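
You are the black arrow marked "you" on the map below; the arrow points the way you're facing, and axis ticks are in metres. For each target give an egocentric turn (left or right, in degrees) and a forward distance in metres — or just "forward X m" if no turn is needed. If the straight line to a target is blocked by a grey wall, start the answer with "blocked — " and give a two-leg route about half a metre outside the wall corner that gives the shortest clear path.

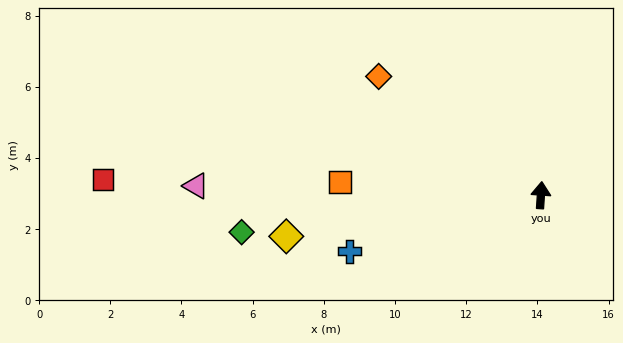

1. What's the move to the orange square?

turn left 90°, forward 5.7 m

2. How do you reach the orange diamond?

turn left 58°, forward 5.6 m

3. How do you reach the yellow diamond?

turn left 103°, forward 7.2 m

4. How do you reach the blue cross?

turn left 110°, forward 5.6 m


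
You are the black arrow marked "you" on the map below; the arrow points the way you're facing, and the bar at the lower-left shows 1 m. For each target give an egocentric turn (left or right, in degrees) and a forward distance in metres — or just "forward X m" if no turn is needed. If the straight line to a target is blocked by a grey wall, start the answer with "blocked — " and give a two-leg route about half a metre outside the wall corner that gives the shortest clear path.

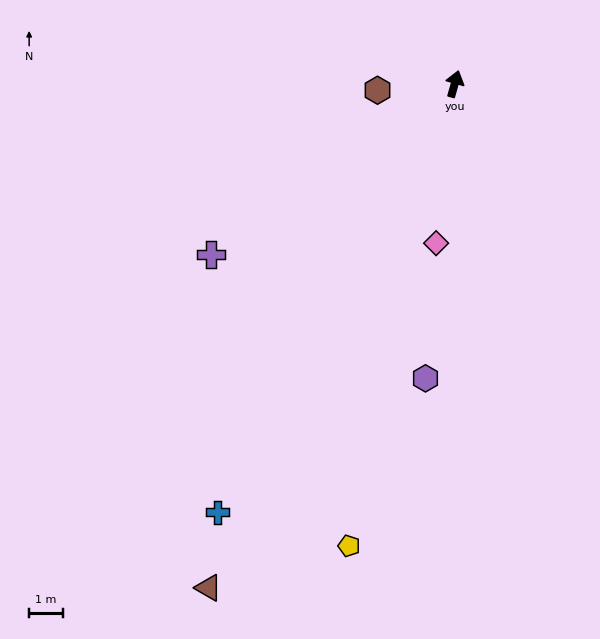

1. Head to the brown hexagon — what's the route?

turn left 111°, forward 2.3 m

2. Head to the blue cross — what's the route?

turn left 167°, forward 14.5 m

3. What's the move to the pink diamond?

turn right 171°, forward 4.8 m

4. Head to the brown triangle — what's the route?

turn left 170°, forward 16.6 m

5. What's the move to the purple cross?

turn left 141°, forward 8.8 m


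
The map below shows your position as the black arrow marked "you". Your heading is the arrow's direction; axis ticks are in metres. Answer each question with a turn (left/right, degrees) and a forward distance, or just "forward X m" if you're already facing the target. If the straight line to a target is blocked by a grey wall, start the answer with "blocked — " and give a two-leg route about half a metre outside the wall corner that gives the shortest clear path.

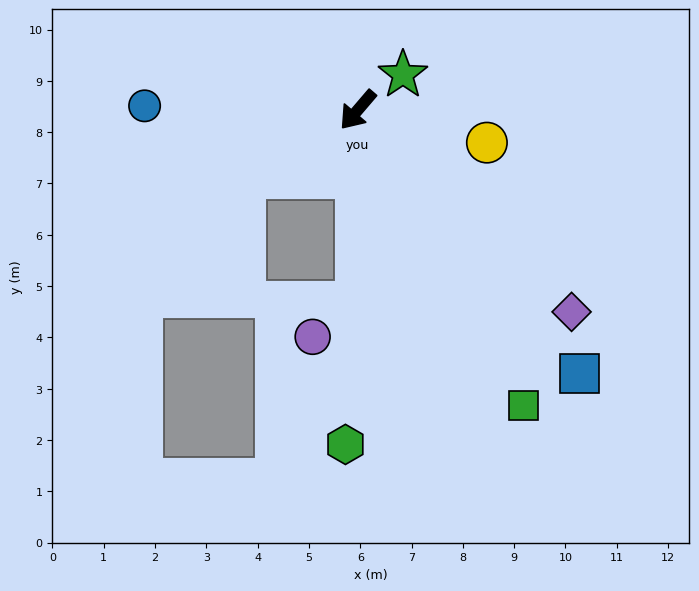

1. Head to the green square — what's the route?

turn left 70°, forward 6.6 m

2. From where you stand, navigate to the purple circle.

blocked — turn left 40°, forward 3.8 m, then turn right 52°, forward 1.1 m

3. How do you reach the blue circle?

turn right 51°, forward 4.2 m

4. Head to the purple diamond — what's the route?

turn left 87°, forward 5.7 m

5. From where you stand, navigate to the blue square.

turn left 81°, forward 6.7 m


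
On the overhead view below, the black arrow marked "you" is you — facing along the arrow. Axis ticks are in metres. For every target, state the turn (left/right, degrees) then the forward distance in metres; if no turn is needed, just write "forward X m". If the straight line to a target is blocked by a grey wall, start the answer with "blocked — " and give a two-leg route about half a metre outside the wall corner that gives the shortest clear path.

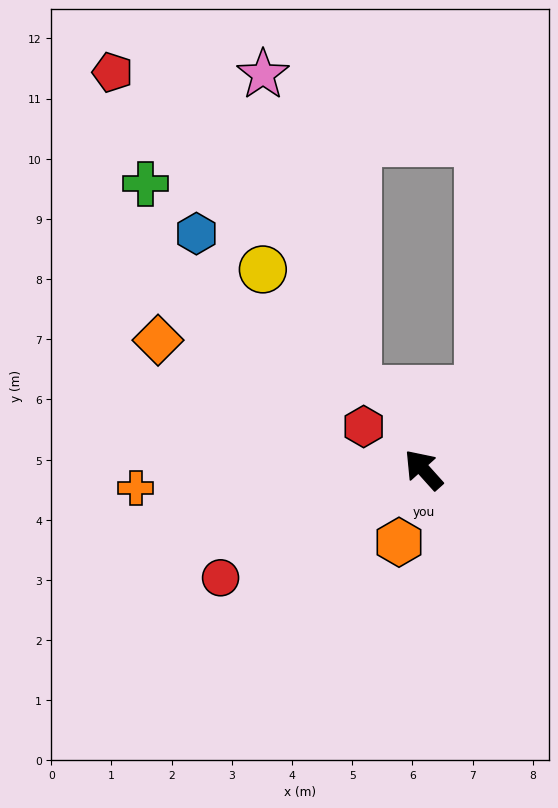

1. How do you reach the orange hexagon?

turn left 120°, forward 1.3 m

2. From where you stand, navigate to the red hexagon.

turn left 12°, forward 1.2 m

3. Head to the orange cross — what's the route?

turn left 52°, forward 4.8 m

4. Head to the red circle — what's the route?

turn left 76°, forward 3.8 m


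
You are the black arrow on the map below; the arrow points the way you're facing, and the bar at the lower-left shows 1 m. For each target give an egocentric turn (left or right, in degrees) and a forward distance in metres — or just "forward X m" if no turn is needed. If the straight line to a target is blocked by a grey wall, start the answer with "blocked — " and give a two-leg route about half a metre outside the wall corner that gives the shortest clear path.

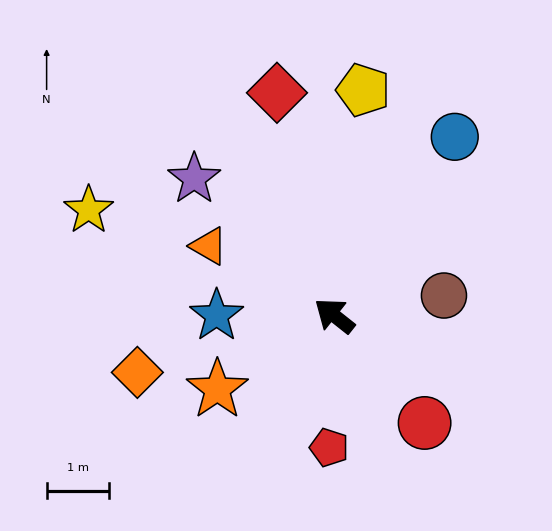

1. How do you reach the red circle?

turn left 168°, forward 2.2 m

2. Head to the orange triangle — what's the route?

turn left 9°, forward 2.3 m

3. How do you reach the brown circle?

turn right 131°, forward 1.8 m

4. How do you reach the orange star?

turn left 71°, forward 2.2 m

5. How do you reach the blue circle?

turn right 86°, forward 3.5 m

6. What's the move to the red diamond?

turn right 37°, forward 3.7 m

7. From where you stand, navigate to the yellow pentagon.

turn right 59°, forward 3.6 m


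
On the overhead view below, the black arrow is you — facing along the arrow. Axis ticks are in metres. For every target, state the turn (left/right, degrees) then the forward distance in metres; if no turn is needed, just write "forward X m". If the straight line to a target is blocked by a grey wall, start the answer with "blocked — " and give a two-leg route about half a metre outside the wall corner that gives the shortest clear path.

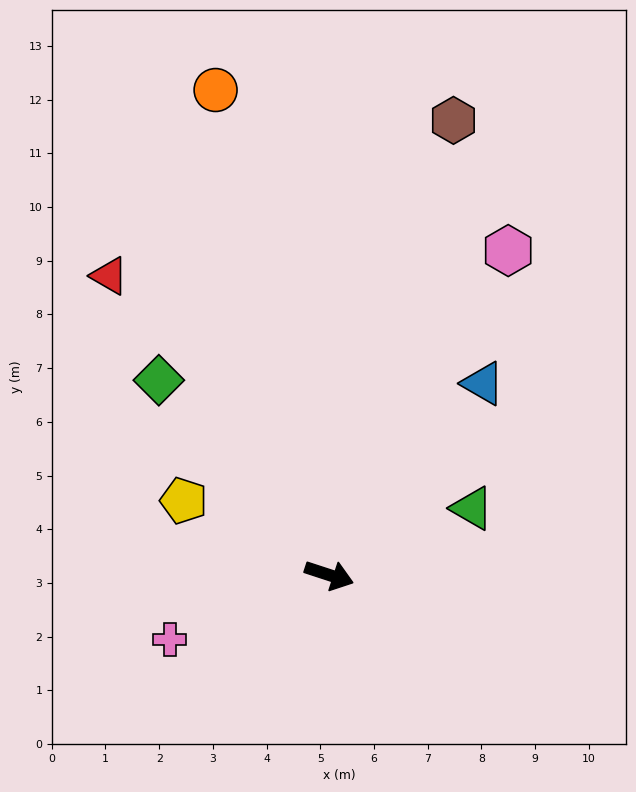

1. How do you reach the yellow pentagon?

turn left 171°, forward 3.0 m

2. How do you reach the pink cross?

turn right 140°, forward 3.2 m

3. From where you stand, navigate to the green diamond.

turn left 149°, forward 4.8 m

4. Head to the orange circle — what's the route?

turn left 121°, forward 9.3 m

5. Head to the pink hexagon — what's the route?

turn left 79°, forward 6.9 m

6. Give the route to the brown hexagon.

turn left 93°, forward 8.8 m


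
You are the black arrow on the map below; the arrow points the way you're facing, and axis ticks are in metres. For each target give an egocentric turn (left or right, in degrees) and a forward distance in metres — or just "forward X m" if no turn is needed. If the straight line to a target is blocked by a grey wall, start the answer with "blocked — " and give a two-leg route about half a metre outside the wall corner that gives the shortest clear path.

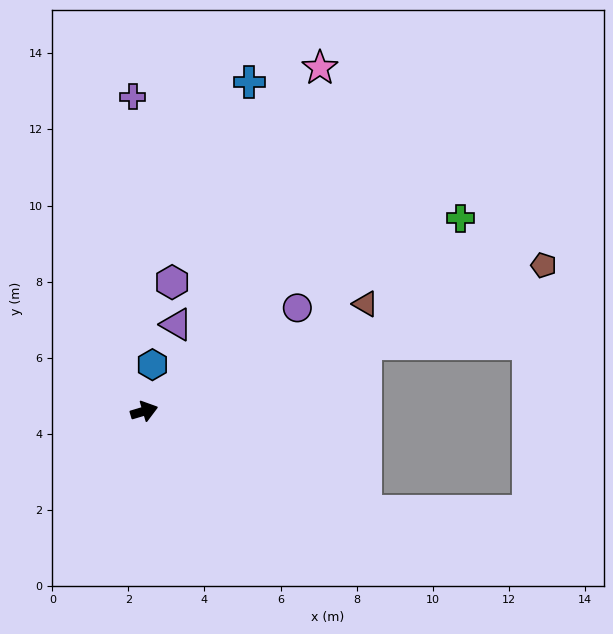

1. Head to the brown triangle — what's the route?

turn left 9°, forward 6.5 m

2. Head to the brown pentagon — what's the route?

turn left 3°, forward 11.2 m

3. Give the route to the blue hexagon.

turn left 63°, forward 1.2 m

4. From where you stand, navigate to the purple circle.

turn left 17°, forward 4.9 m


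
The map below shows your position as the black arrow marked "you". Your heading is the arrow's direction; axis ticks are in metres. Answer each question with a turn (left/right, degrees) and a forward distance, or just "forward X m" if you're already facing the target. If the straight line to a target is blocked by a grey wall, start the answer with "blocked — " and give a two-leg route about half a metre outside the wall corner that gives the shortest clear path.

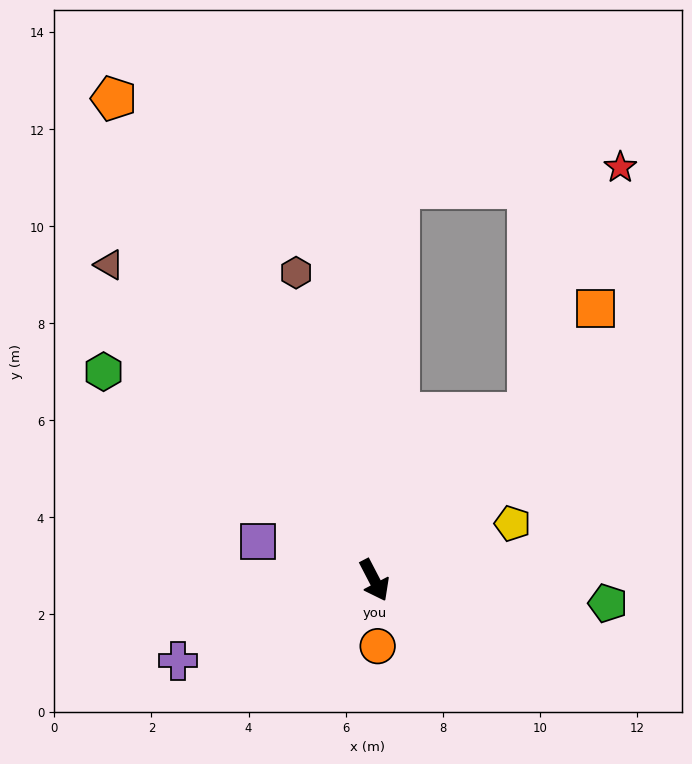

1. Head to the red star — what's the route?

blocked — turn left 149°, forward 8.1 m, then turn right 81°, forward 4.6 m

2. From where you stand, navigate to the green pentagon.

turn left 57°, forward 4.8 m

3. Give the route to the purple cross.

turn right 95°, forward 4.4 m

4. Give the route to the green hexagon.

turn right 155°, forward 7.0 m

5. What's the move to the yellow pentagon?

turn left 85°, forward 3.1 m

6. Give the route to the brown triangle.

turn right 167°, forward 8.5 m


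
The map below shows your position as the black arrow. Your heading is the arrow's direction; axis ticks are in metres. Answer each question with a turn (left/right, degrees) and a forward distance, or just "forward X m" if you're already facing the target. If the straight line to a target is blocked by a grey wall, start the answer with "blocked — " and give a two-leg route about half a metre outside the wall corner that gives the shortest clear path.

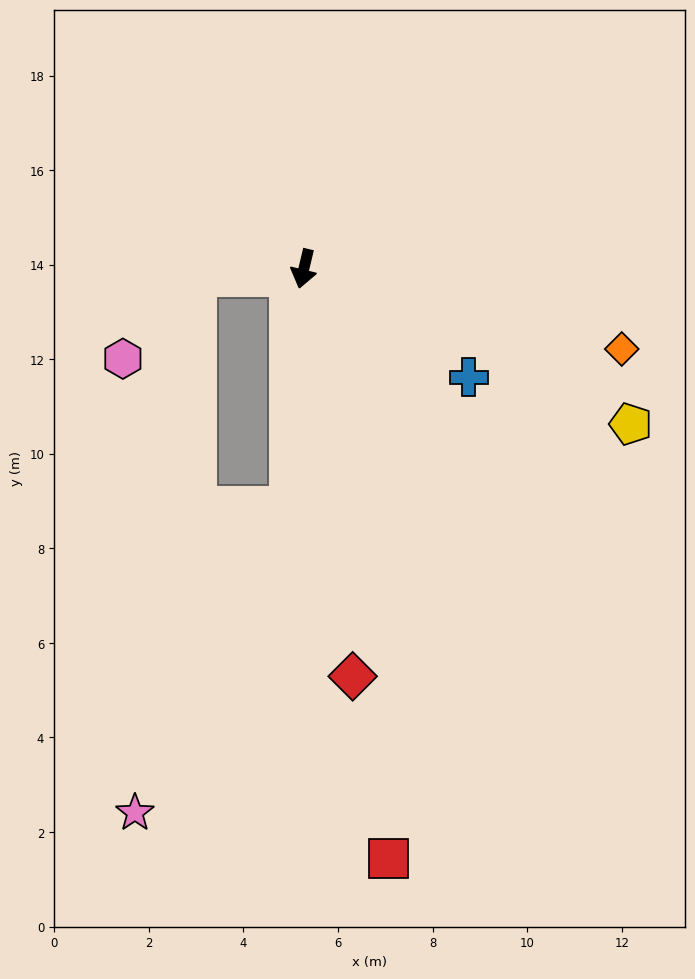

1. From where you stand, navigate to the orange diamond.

turn left 89°, forward 6.9 m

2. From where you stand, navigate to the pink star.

blocked — turn left 10°, forward 5.0 m, then turn right 23°, forward 7.3 m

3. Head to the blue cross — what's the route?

turn left 70°, forward 4.2 m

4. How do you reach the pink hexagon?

blocked — turn right 72°, forward 2.3 m, then turn left 43°, forward 2.3 m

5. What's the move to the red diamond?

turn left 20°, forward 8.7 m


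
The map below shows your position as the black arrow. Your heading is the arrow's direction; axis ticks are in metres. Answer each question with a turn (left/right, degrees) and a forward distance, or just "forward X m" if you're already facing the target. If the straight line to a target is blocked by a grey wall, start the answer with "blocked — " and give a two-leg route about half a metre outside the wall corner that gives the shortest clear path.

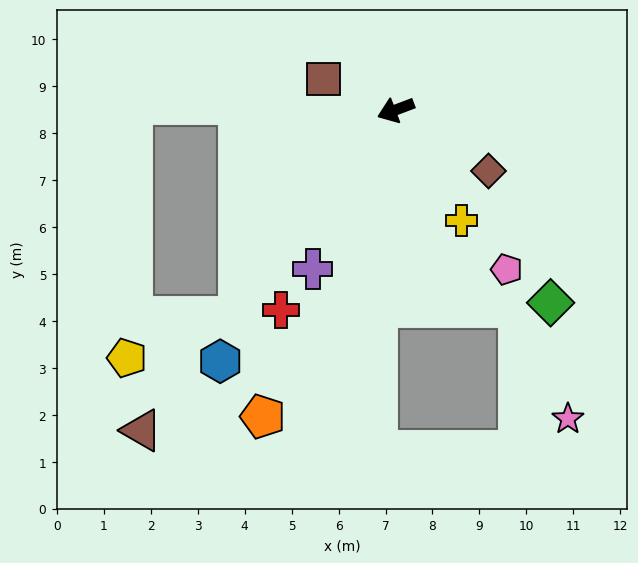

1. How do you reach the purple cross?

turn left 42°, forward 3.8 m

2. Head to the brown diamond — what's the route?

turn left 126°, forward 2.4 m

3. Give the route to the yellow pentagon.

blocked — turn left 32°, forward 5.5 m, then turn right 32°, forward 2.5 m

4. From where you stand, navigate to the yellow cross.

turn left 100°, forward 2.7 m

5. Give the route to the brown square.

turn right 44°, forward 1.7 m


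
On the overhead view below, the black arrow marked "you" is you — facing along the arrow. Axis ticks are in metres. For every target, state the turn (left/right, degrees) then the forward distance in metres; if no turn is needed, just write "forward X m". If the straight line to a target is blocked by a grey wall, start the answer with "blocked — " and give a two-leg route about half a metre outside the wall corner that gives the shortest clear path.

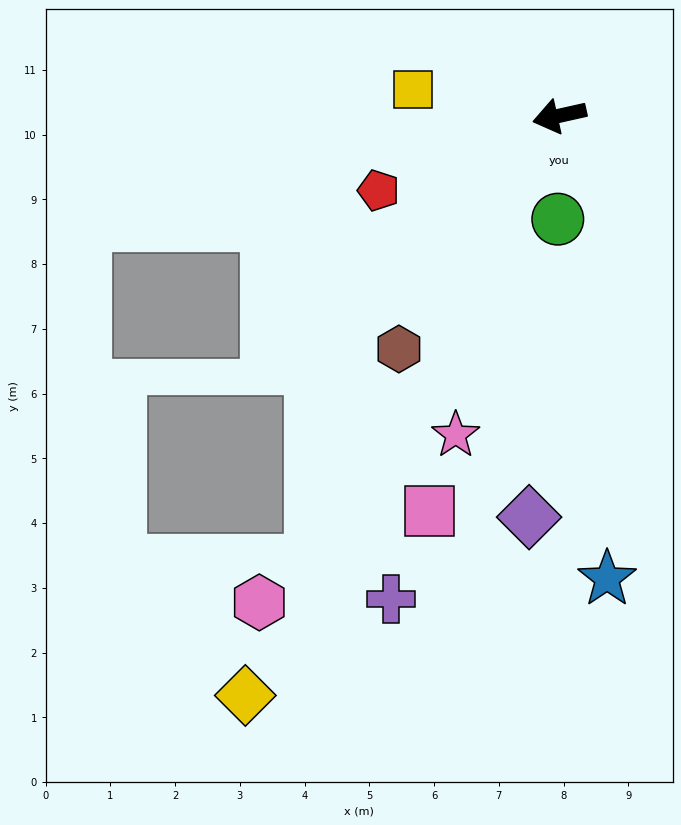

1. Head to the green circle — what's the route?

turn left 76°, forward 1.6 m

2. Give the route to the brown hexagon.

turn left 43°, forward 4.4 m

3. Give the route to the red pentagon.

turn left 10°, forward 3.0 m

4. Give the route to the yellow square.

turn right 23°, forward 2.3 m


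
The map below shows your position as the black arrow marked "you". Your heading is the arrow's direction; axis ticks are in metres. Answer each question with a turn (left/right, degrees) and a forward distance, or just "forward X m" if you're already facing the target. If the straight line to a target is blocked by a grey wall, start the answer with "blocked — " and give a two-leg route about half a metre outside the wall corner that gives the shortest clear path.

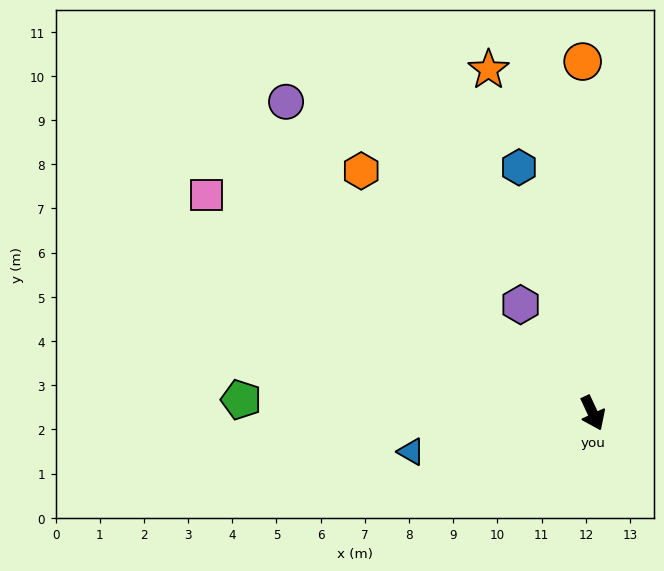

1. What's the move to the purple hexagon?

turn right 171°, forward 2.9 m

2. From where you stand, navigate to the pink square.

turn right 144°, forward 10.0 m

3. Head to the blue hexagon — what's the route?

turn left 172°, forward 5.8 m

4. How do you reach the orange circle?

turn left 157°, forward 8.0 m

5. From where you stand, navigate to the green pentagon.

turn right 117°, forward 8.0 m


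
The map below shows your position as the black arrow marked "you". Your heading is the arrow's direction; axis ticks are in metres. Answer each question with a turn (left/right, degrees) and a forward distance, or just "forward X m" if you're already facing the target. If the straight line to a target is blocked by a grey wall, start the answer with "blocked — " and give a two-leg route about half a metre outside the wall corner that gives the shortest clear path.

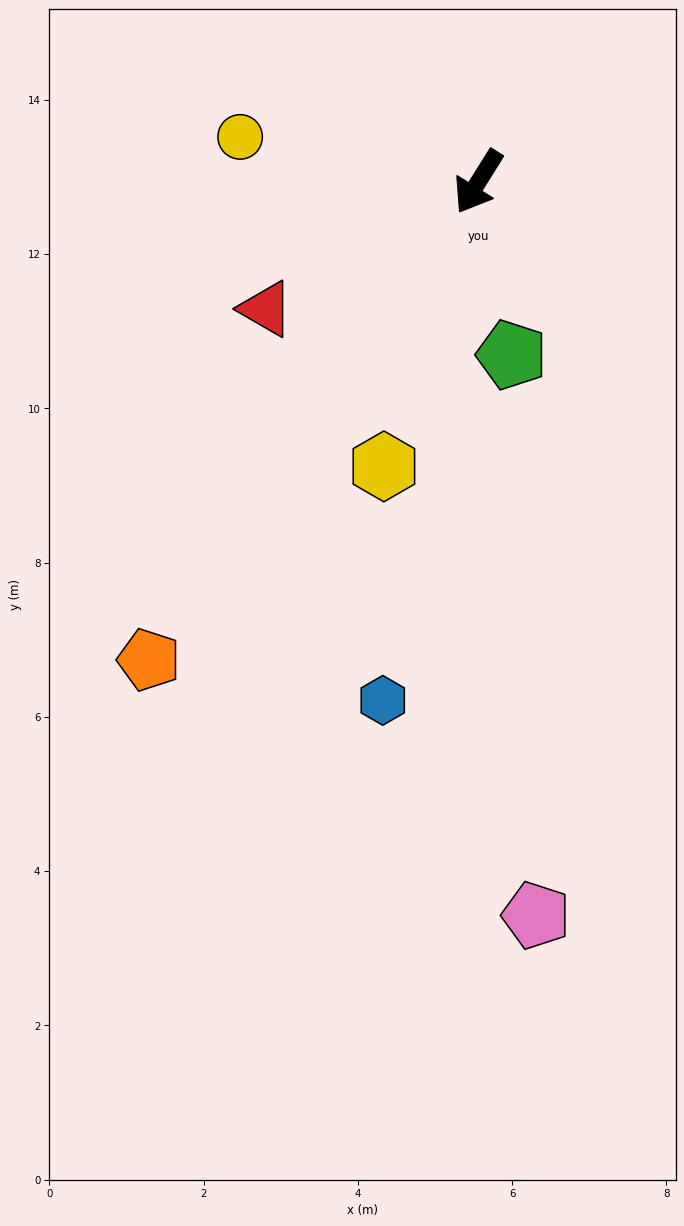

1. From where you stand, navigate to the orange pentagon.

turn right 3°, forward 7.5 m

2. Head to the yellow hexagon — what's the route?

turn left 14°, forward 3.9 m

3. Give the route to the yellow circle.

turn right 69°, forward 3.1 m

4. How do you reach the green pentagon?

turn left 43°, forward 2.3 m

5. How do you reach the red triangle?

turn right 27°, forward 3.2 m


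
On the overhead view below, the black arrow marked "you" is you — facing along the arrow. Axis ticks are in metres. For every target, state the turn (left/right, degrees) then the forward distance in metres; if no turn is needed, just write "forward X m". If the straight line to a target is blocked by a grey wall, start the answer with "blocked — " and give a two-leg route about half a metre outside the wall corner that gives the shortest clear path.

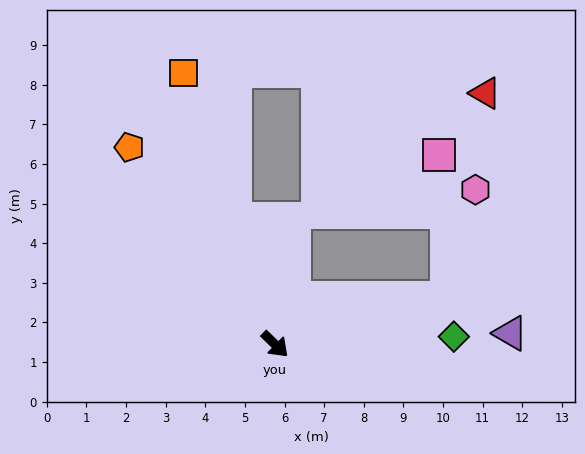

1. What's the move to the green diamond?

turn left 47°, forward 4.5 m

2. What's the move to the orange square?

turn left 153°, forward 7.2 m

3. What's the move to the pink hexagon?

blocked — turn left 59°, forward 4.5 m, then turn left 60°, forward 2.8 m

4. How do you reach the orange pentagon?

turn left 171°, forward 6.2 m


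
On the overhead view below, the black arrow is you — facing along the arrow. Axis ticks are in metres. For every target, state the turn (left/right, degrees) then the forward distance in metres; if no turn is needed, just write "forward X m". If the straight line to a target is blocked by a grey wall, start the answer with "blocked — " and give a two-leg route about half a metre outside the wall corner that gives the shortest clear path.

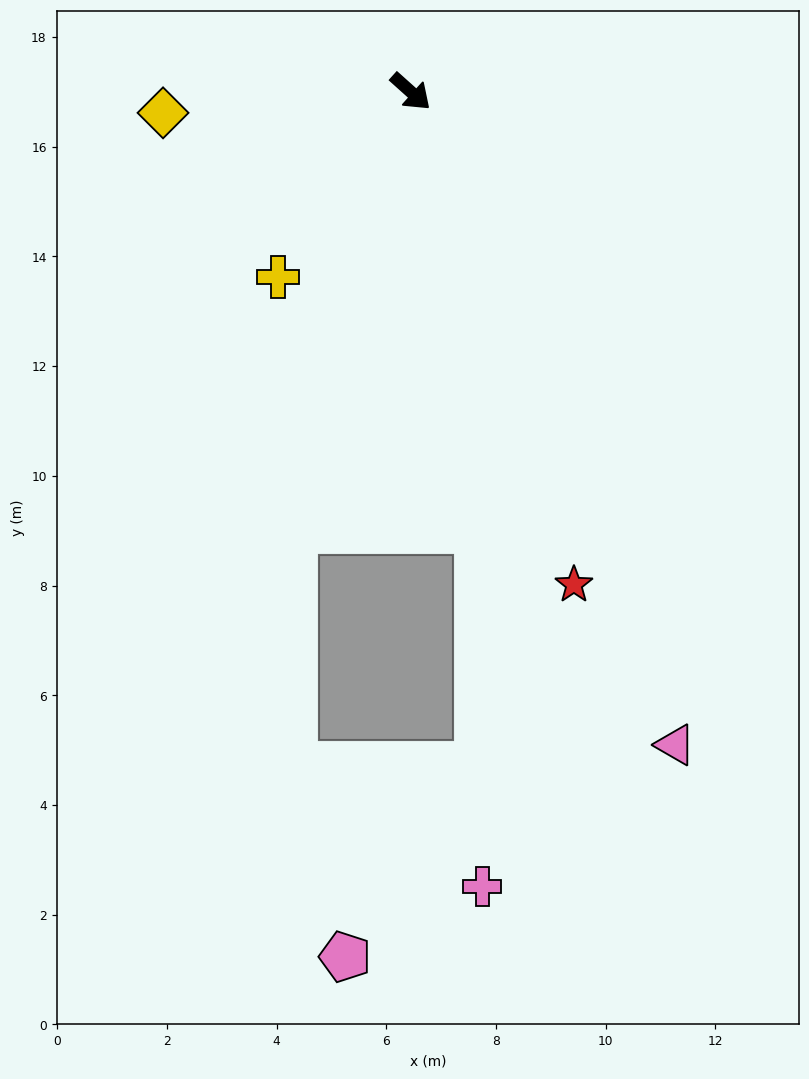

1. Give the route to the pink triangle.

turn right 26°, forward 12.8 m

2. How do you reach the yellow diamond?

turn right 133°, forward 4.5 m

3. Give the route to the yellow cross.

turn right 84°, forward 4.2 m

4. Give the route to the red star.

turn right 30°, forward 9.5 m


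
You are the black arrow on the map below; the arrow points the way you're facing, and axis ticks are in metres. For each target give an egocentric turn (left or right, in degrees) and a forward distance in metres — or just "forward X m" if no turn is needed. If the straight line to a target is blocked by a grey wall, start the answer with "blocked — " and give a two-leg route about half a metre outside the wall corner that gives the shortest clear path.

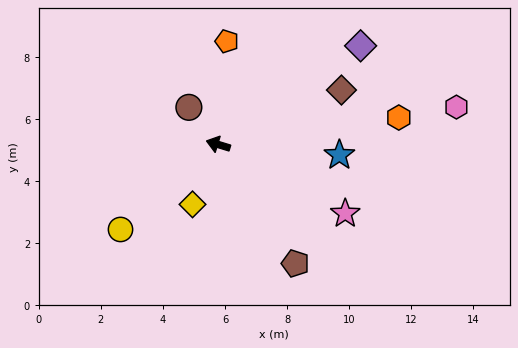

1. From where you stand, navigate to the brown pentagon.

turn left 140°, forward 4.6 m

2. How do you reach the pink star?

turn left 168°, forward 4.7 m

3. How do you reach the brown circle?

turn right 35°, forward 1.5 m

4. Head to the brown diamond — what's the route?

turn right 139°, forward 4.3 m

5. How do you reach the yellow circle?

turn left 58°, forward 4.2 m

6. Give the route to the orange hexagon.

turn right 155°, forward 5.9 m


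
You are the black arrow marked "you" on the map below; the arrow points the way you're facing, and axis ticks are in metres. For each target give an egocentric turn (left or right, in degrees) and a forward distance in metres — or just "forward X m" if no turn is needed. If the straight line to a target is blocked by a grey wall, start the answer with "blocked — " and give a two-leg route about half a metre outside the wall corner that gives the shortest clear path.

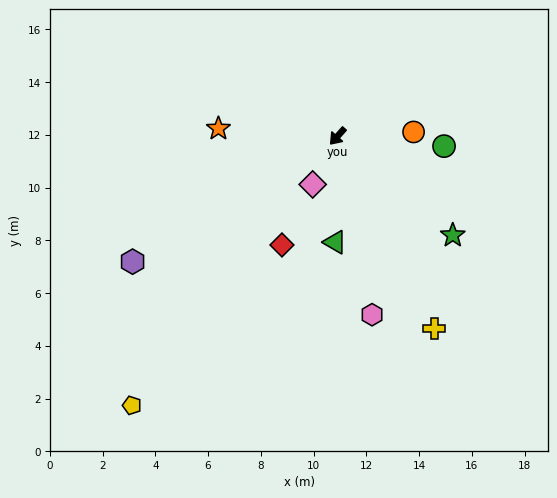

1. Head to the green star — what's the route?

turn left 91°, forward 5.8 m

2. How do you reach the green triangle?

turn left 40°, forward 4.0 m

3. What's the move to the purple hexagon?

turn right 17°, forward 9.1 m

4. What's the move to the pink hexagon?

turn left 53°, forward 6.9 m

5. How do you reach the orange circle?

turn left 135°, forward 2.9 m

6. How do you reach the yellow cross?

turn left 68°, forward 8.2 m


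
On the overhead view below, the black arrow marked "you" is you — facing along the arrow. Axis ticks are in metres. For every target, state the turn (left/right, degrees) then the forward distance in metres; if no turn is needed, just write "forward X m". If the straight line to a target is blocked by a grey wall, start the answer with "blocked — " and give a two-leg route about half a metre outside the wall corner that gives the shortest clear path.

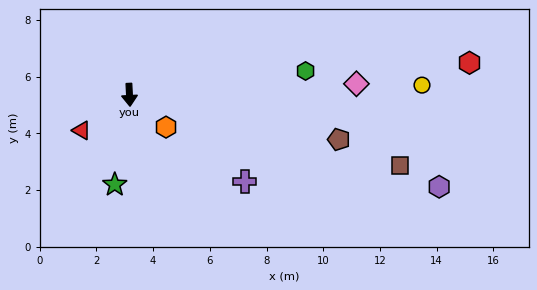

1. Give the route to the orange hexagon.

turn left 46°, forward 1.7 m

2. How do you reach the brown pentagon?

turn left 75°, forward 7.6 m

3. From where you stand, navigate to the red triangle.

turn right 56°, forward 2.1 m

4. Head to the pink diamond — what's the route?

turn left 90°, forward 8.0 m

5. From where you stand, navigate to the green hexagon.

turn left 95°, forward 6.3 m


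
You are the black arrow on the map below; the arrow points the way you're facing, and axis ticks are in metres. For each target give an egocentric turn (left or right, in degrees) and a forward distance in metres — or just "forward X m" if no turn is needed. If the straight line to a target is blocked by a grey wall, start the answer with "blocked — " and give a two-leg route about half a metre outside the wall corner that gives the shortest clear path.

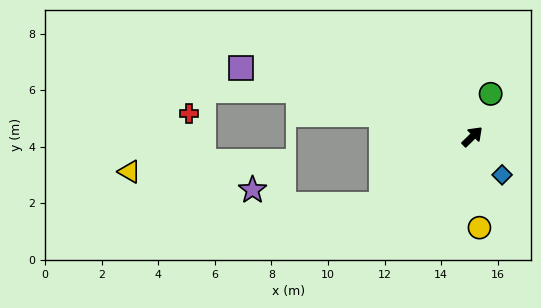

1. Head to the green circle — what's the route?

turn left 22°, forward 1.6 m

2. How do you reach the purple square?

turn left 119°, forward 8.5 m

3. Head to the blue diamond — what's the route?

turn right 96°, forward 1.7 m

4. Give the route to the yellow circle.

turn right 130°, forward 3.2 m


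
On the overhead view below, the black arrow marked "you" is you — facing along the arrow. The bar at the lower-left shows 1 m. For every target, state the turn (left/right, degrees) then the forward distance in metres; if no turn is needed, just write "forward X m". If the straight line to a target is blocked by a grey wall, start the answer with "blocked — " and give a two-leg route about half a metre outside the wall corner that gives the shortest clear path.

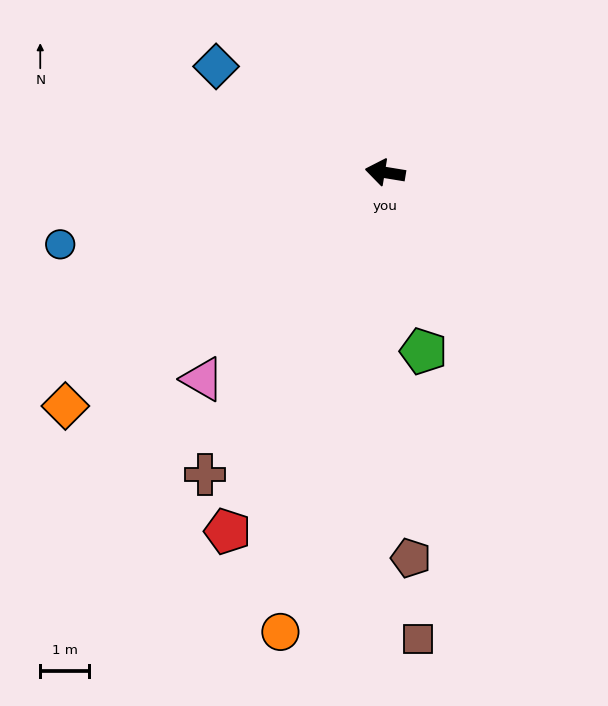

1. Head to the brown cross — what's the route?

turn left 68°, forward 7.2 m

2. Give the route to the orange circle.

turn left 86°, forward 9.6 m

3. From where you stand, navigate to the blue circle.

turn left 22°, forward 6.8 m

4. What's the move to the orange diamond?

turn left 45°, forward 8.1 m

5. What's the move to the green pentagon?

turn left 111°, forward 3.7 m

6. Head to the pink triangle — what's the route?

turn left 58°, forward 5.6 m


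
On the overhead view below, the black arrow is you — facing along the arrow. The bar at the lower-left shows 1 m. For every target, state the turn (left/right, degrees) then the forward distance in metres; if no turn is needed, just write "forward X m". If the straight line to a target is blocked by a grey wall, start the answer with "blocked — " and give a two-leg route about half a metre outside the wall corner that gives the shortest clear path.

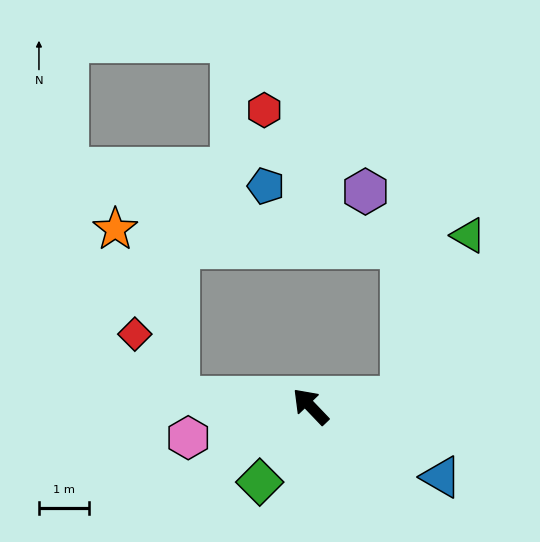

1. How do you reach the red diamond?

blocked — turn left 42°, forward 2.7 m, then turn right 51°, forward 1.5 m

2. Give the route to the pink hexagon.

turn left 61°, forward 2.5 m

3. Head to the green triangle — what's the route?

blocked — turn right 128°, forward 1.8 m, then turn left 62°, forward 3.5 m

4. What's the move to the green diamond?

turn left 102°, forward 1.8 m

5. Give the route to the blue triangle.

turn right 162°, forward 3.0 m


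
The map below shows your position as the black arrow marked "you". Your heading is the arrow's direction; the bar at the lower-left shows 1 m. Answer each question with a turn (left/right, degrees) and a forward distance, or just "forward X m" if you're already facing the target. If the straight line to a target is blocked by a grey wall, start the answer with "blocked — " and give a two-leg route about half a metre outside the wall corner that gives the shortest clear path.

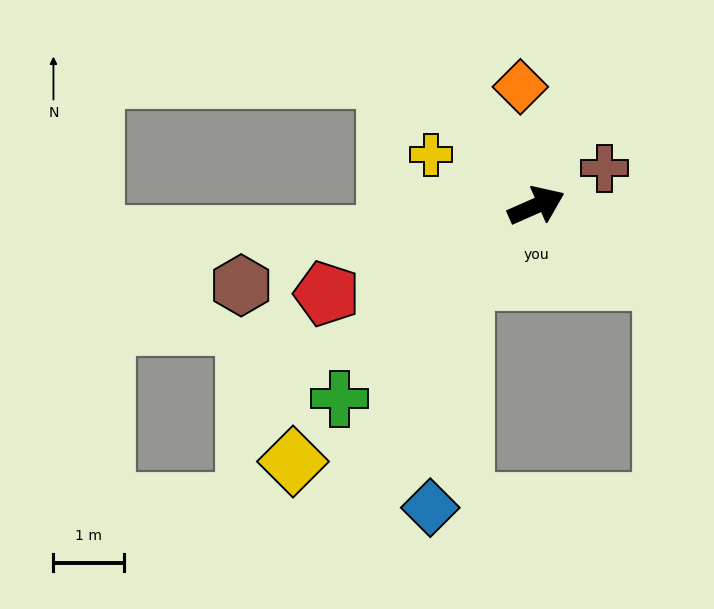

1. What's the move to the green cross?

turn right 159°, forward 3.9 m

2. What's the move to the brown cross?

turn left 5°, forward 1.1 m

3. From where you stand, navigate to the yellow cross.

turn left 130°, forward 1.7 m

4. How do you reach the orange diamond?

turn left 74°, forward 1.7 m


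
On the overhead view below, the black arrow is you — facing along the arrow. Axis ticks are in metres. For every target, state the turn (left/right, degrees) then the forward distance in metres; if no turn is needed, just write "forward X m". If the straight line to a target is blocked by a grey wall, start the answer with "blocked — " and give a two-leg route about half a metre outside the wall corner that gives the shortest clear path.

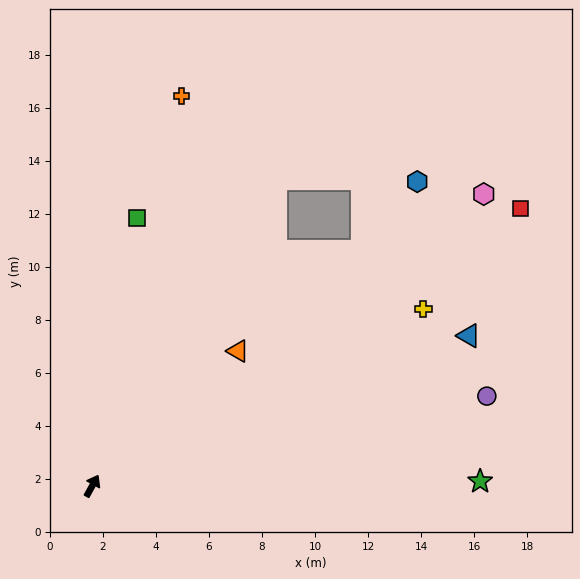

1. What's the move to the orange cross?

turn left 16°, forward 15.1 m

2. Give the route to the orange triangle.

turn right 18°, forward 7.5 m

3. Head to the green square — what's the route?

turn left 19°, forward 10.2 m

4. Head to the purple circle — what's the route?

turn right 48°, forward 15.3 m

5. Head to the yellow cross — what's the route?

turn right 33°, forward 14.2 m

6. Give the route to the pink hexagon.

turn right 24°, forward 18.4 m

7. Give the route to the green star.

turn right 60°, forward 14.6 m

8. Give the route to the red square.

turn right 28°, forward 19.3 m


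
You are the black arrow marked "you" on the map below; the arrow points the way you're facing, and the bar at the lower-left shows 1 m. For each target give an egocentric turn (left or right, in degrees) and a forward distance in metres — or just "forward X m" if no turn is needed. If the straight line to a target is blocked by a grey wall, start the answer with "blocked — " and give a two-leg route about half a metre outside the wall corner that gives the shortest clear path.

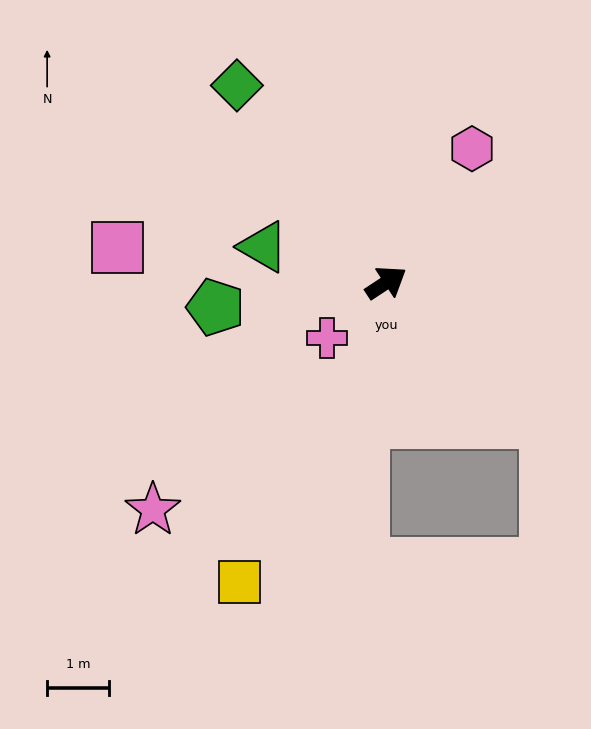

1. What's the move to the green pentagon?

turn left 155°, forward 2.8 m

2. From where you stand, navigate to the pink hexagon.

turn left 24°, forward 2.6 m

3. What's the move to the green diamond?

turn left 94°, forward 4.0 m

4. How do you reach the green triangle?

turn left 130°, forward 2.1 m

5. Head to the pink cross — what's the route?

turn right 170°, forward 1.3 m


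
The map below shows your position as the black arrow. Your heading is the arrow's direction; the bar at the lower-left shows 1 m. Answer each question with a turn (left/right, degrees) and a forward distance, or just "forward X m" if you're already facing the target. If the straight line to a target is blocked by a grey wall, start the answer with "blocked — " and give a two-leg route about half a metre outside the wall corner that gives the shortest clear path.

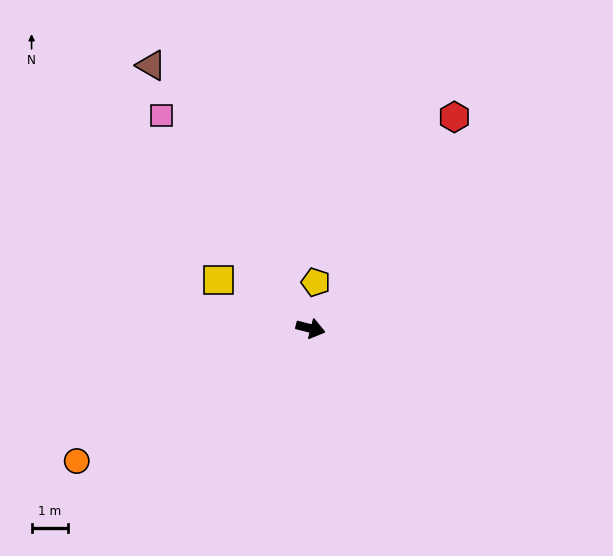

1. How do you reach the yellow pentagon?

turn left 98°, forward 1.3 m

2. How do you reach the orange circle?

turn right 136°, forward 7.4 m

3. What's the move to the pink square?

turn left 139°, forward 7.1 m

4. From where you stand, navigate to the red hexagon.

turn left 70°, forward 7.0 m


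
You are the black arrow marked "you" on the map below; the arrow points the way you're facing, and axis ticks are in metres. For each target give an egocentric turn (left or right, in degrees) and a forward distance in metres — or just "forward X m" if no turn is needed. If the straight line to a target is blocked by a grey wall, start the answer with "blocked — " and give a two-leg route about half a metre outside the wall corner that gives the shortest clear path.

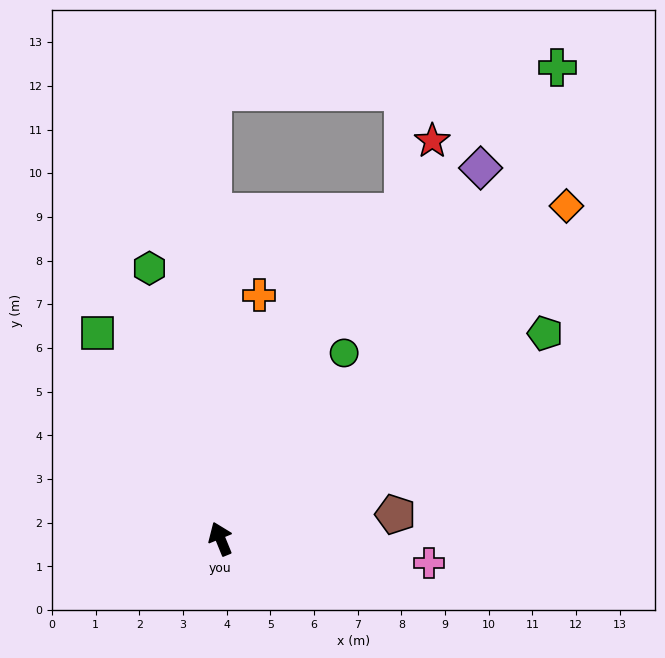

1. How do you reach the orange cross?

turn right 31°, forward 5.6 m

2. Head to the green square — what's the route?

turn left 9°, forward 5.5 m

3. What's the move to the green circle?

turn right 56°, forward 5.1 m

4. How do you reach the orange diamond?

turn right 68°, forward 11.0 m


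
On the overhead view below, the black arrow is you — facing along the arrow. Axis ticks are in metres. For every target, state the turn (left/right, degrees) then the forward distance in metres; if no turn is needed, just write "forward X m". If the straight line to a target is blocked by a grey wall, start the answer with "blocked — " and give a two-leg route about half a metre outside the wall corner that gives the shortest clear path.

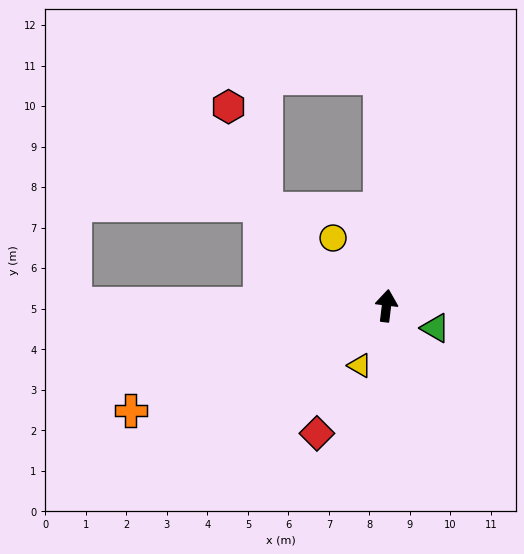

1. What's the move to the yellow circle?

turn left 45°, forward 2.1 m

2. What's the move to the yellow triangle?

turn left 163°, forward 1.6 m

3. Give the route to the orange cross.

turn left 119°, forward 6.8 m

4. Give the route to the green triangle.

turn right 108°, forward 1.3 m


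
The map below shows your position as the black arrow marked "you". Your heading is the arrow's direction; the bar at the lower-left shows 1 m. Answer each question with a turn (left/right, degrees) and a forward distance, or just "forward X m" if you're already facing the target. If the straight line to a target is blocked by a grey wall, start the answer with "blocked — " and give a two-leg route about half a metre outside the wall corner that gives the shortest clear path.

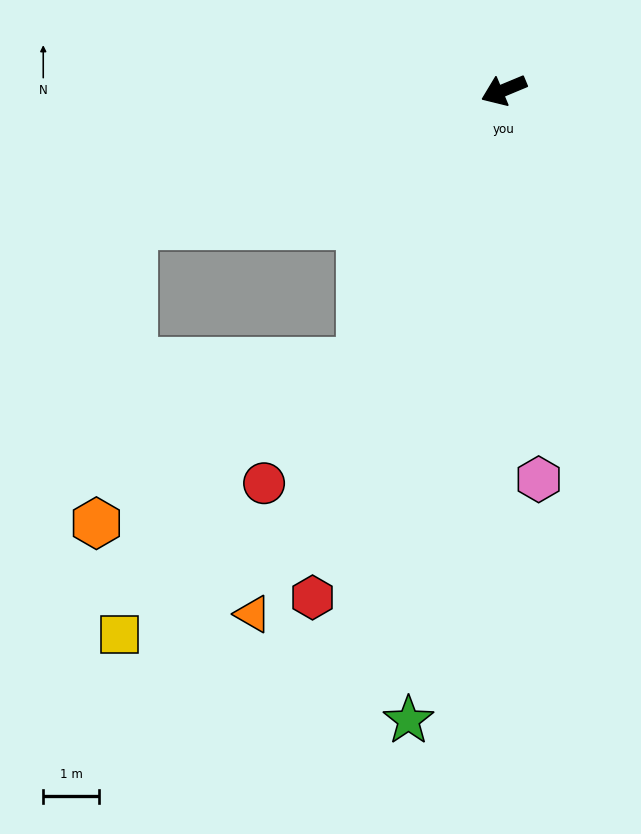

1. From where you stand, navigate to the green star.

turn left 59°, forward 11.3 m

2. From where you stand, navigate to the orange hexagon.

blocked — turn left 40°, forward 5.5 m, then turn right 31°, forward 5.5 m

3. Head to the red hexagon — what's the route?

turn left 47°, forward 9.6 m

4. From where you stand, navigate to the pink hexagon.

turn left 72°, forward 7.0 m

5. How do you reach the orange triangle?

turn left 42°, forward 10.3 m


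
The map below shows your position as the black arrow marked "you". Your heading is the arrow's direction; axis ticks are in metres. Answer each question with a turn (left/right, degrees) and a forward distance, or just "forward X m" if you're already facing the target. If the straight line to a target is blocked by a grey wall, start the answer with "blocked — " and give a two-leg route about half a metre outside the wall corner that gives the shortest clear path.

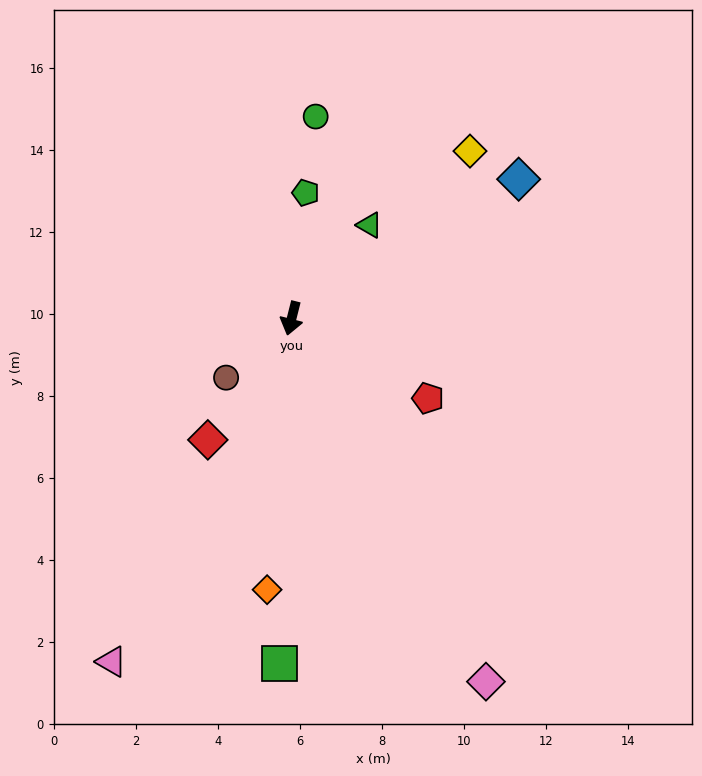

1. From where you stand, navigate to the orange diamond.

turn left 9°, forward 6.6 m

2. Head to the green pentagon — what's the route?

turn right 172°, forward 3.1 m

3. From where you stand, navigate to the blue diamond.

turn left 136°, forward 6.5 m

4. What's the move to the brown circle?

turn right 34°, forward 2.2 m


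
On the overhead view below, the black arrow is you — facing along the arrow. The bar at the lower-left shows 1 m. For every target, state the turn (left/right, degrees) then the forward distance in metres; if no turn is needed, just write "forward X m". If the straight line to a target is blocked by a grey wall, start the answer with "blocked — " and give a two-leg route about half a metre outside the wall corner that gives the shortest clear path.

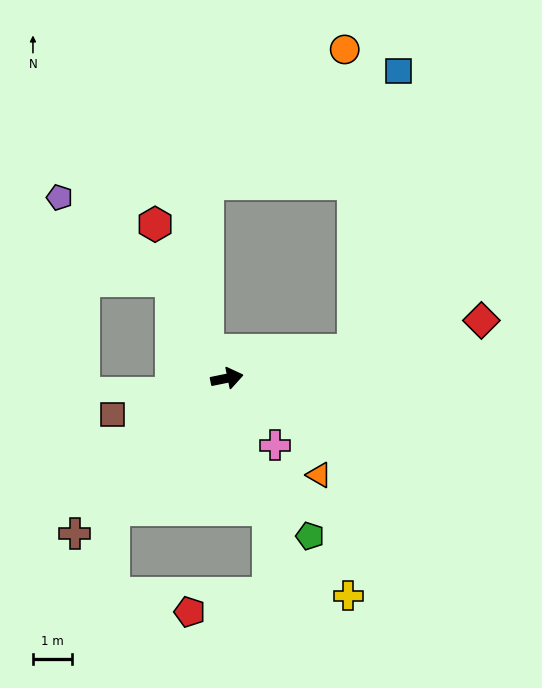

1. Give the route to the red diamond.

forward 6.7 m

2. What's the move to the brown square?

turn right 174°, forward 3.1 m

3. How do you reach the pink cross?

turn right 66°, forward 2.1 m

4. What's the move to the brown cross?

turn right 146°, forward 5.5 m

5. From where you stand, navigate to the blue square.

blocked — forward 3.3 m, then turn left 69°, forward 7.2 m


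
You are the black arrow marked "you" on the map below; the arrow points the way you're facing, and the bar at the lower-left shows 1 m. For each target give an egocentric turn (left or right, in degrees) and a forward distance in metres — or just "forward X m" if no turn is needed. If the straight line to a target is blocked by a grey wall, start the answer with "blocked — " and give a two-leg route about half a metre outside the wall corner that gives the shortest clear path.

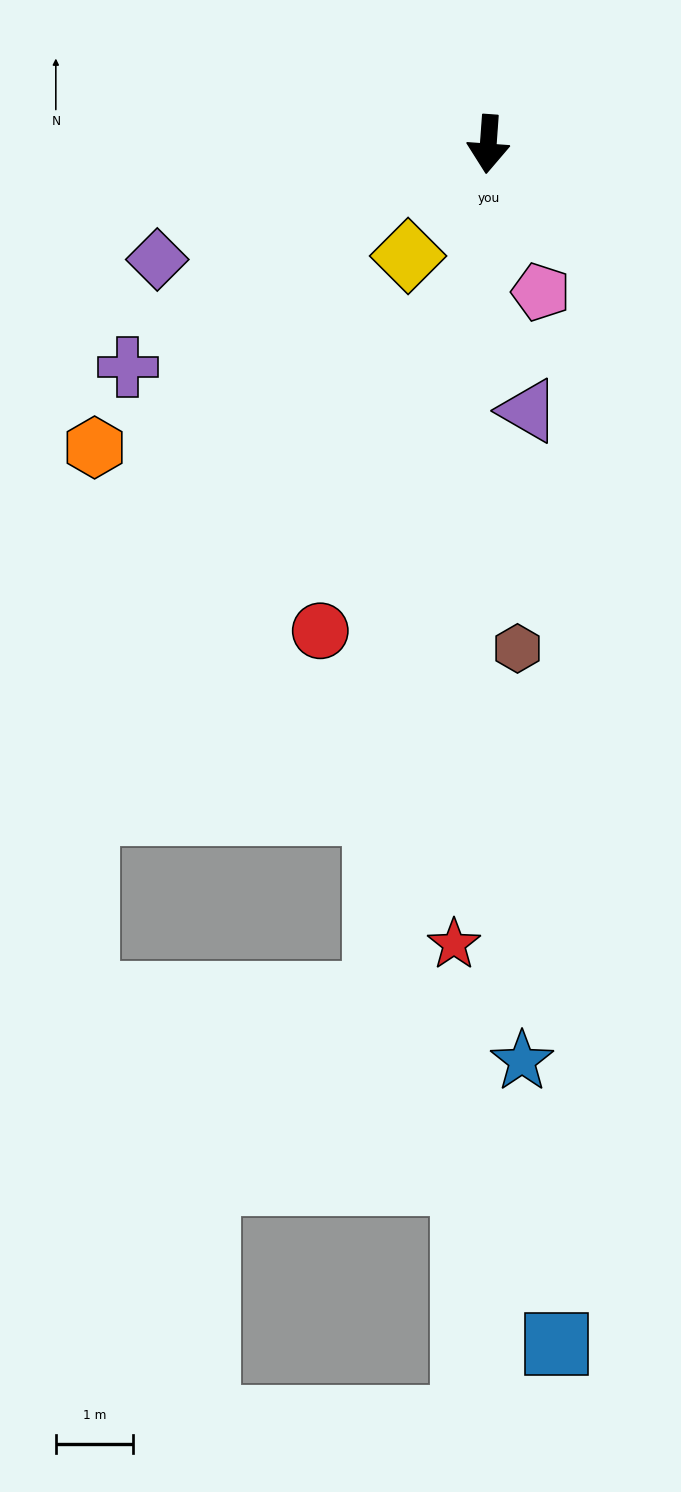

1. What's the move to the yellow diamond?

turn right 32°, forward 1.8 m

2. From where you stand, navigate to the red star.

forward 10.4 m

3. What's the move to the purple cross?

turn right 54°, forward 5.5 m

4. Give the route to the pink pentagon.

turn left 24°, forward 2.0 m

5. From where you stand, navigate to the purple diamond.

turn right 67°, forward 4.6 m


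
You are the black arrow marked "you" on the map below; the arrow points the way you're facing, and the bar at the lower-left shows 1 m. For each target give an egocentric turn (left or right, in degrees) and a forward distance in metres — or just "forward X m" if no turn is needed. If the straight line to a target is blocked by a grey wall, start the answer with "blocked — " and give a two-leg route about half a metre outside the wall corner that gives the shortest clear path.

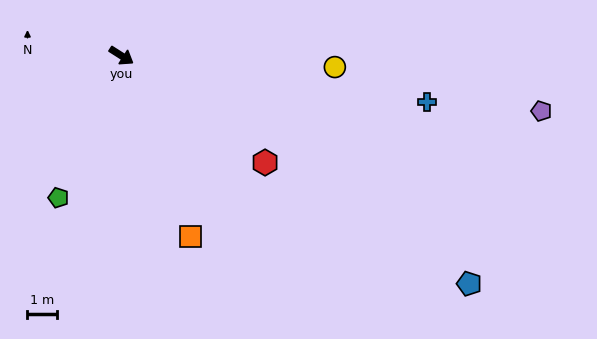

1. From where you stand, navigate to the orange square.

turn right 37°, forward 6.7 m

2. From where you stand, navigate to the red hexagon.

turn right 4°, forward 6.2 m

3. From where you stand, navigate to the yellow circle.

turn left 29°, forward 7.4 m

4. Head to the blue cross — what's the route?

turn left 24°, forward 10.6 m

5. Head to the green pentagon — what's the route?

turn right 82°, forward 5.3 m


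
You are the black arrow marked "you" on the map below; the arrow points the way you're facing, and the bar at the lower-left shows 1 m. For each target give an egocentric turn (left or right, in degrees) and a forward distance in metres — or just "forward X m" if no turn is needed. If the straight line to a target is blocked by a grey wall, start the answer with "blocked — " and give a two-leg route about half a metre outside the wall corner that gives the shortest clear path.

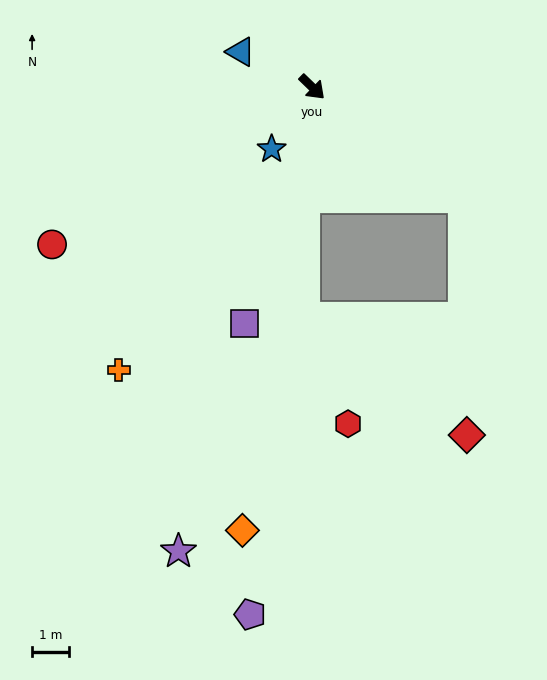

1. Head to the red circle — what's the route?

turn right 105°, forward 8.1 m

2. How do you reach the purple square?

turn right 62°, forward 6.6 m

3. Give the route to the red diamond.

blocked — turn left 8°, forward 5.0 m, then turn right 53°, forward 6.4 m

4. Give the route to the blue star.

turn right 79°, forward 2.0 m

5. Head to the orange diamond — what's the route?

turn right 55°, forward 12.0 m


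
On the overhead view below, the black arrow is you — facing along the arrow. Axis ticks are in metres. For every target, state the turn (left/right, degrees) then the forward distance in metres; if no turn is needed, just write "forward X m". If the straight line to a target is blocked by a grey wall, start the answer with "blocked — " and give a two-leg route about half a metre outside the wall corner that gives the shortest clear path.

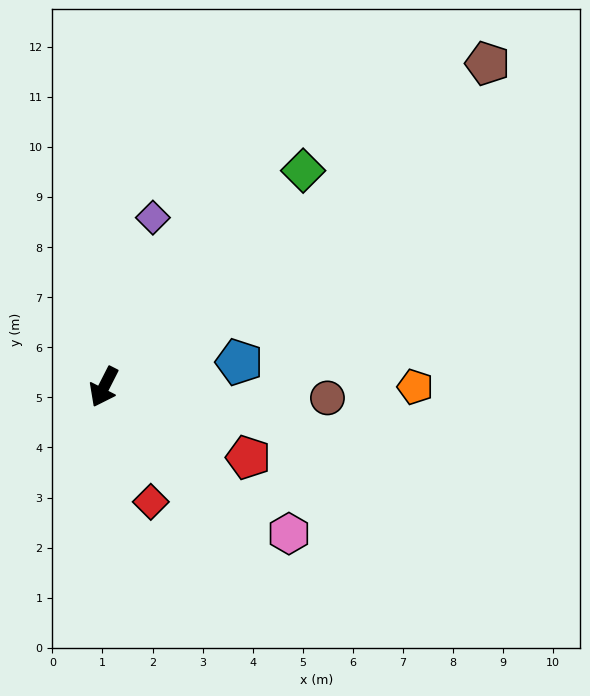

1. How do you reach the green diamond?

turn left 164°, forward 5.9 m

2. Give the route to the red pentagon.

turn left 91°, forward 3.2 m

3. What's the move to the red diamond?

turn left 49°, forward 2.5 m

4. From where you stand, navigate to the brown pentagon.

turn left 157°, forward 10.0 m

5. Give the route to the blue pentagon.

turn left 127°, forward 2.7 m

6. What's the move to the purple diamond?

turn right 169°, forward 3.5 m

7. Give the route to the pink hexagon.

turn left 79°, forward 4.7 m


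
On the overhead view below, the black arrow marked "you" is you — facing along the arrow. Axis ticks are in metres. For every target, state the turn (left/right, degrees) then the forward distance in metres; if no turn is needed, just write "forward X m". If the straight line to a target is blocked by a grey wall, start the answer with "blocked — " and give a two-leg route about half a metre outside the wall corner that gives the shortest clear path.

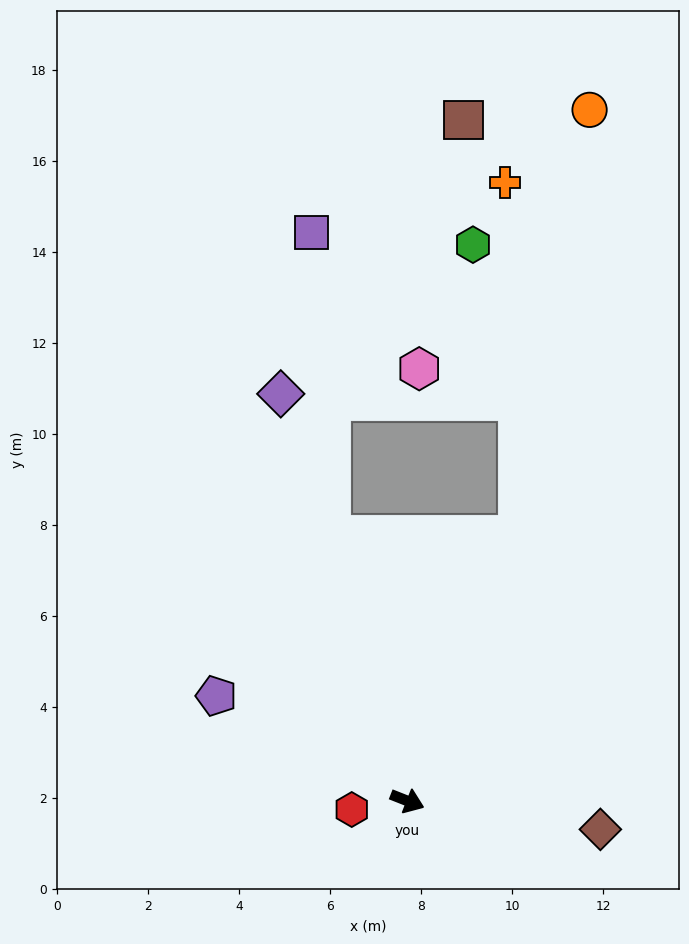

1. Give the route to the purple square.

blocked — turn left 127°, forward 6.1 m, then turn right 11°, forward 6.6 m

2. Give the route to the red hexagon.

turn right 150°, forward 1.2 m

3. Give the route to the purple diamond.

turn left 129°, forward 9.4 m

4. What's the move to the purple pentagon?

turn left 173°, forward 4.8 m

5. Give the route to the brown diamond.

turn left 13°, forward 4.3 m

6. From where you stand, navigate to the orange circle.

blocked — turn left 89°, forward 6.3 m, then turn left 13°, forward 9.5 m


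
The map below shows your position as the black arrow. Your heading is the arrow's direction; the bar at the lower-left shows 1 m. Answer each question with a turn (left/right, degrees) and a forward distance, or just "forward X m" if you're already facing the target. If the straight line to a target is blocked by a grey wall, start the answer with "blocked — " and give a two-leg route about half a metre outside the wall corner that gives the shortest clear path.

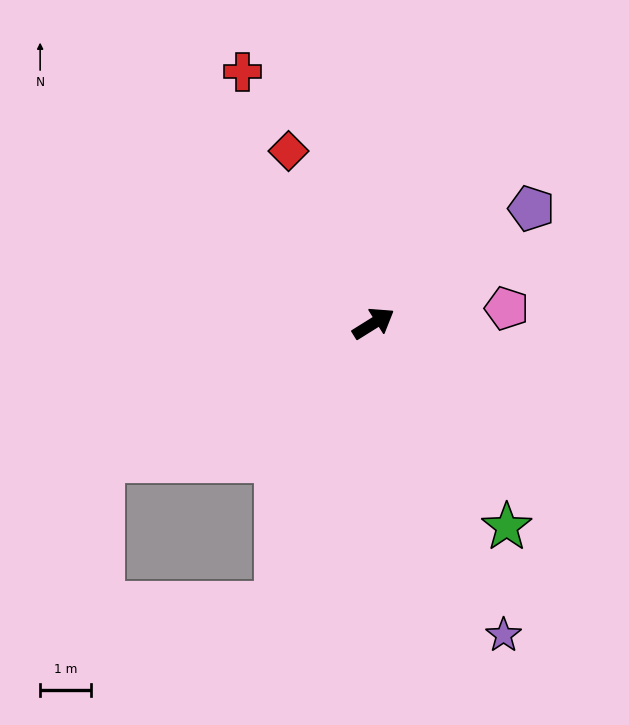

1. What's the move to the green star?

turn right 89°, forward 4.8 m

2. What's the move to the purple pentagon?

turn left 4°, forward 3.8 m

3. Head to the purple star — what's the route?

turn right 99°, forward 6.7 m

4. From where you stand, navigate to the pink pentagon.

turn right 26°, forward 2.6 m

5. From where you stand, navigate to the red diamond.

turn left 84°, forward 3.8 m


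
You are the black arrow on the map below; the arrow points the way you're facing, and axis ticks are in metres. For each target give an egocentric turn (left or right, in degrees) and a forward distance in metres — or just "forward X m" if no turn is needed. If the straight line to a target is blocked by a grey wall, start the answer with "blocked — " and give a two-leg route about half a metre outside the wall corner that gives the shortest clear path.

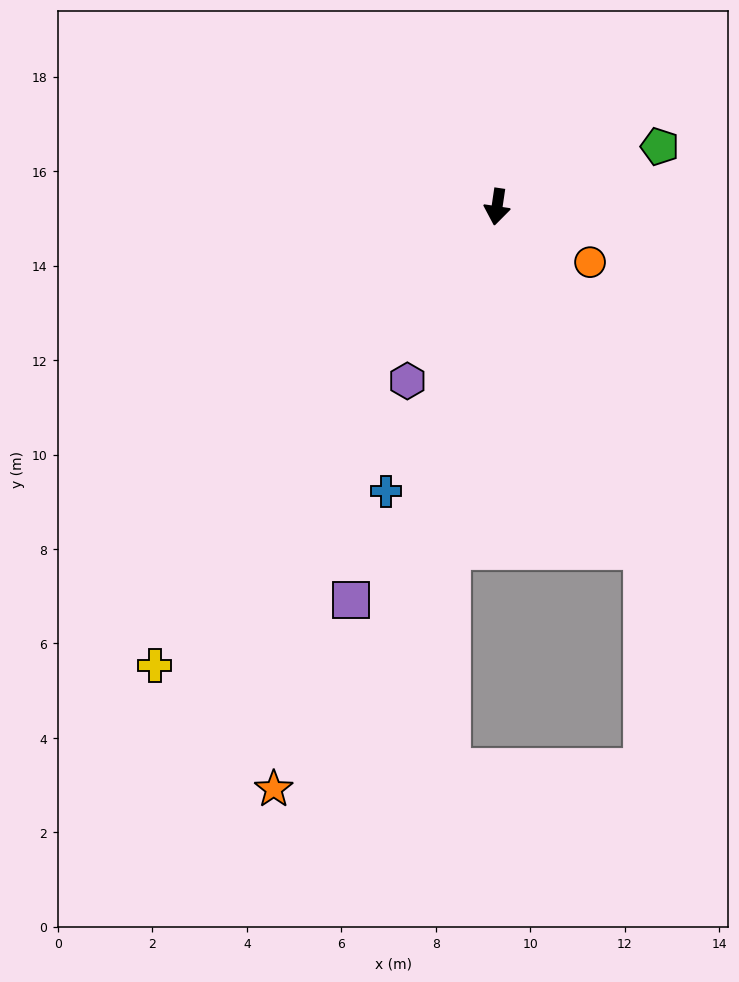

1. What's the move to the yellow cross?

turn right 28°, forward 12.1 m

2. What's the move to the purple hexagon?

turn right 19°, forward 4.1 m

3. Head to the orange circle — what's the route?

turn left 68°, forward 2.3 m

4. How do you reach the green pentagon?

turn left 119°, forward 3.7 m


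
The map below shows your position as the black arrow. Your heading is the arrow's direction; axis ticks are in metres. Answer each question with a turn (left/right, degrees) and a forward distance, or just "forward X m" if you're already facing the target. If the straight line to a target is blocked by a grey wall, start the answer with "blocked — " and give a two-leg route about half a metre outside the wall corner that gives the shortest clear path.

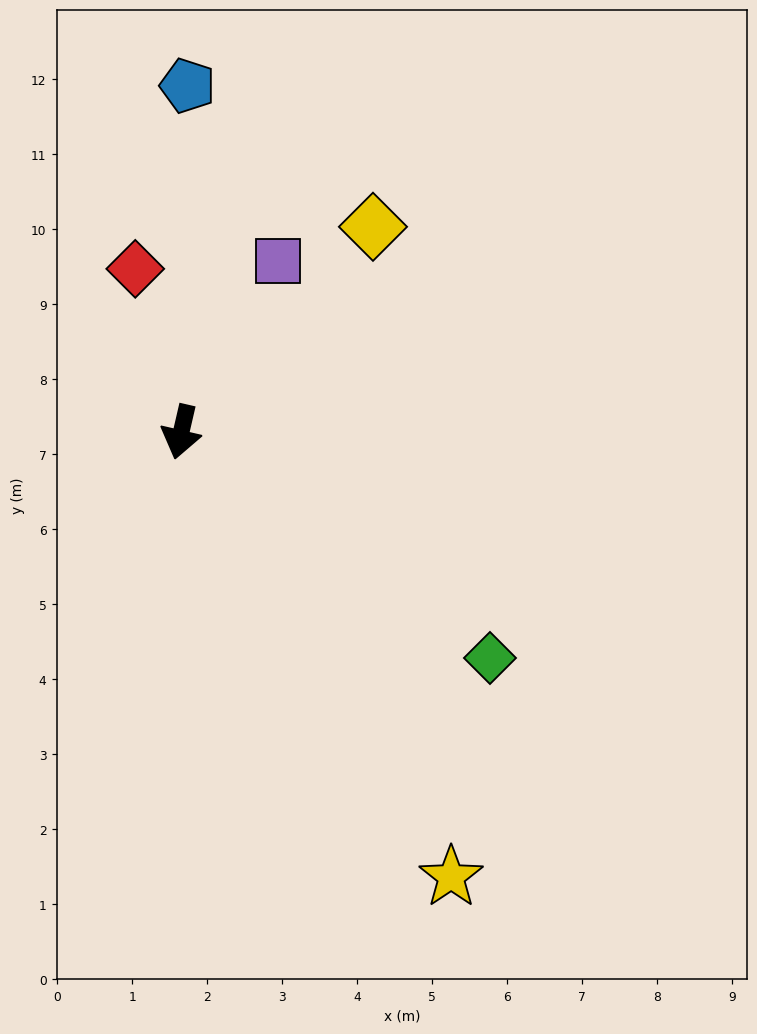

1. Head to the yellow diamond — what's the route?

turn left 150°, forward 3.7 m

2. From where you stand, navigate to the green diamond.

turn left 67°, forward 5.1 m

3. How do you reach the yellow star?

turn left 44°, forward 6.9 m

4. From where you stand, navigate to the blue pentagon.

turn right 168°, forward 4.6 m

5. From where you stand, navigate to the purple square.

turn left 163°, forward 2.6 m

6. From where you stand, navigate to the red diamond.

turn right 151°, forward 2.3 m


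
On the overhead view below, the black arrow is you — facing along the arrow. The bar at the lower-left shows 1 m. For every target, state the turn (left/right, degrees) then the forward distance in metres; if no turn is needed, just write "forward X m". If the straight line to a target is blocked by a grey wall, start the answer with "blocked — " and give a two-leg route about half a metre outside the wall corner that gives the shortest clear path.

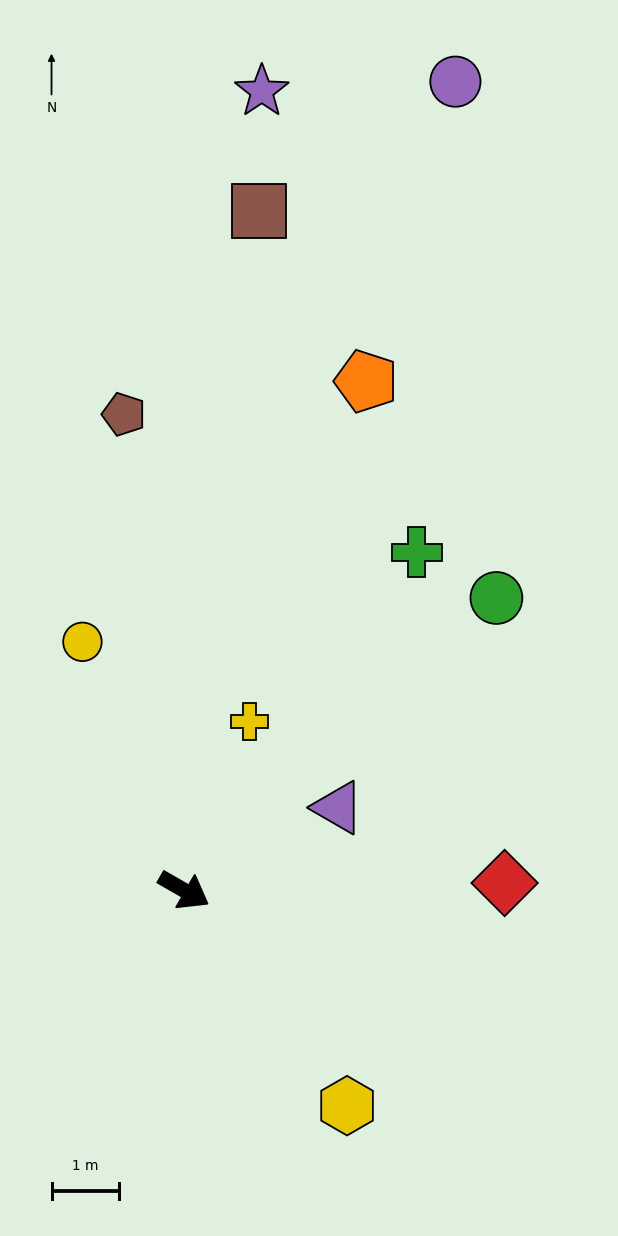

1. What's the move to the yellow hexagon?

turn right 23°, forward 4.0 m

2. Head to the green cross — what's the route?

turn left 85°, forward 6.1 m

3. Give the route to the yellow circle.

turn left 142°, forward 4.0 m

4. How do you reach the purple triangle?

turn left 58°, forward 2.6 m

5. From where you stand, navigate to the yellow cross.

turn left 99°, forward 2.7 m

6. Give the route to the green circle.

turn left 73°, forward 6.3 m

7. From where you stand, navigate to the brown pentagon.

turn left 127°, forward 7.1 m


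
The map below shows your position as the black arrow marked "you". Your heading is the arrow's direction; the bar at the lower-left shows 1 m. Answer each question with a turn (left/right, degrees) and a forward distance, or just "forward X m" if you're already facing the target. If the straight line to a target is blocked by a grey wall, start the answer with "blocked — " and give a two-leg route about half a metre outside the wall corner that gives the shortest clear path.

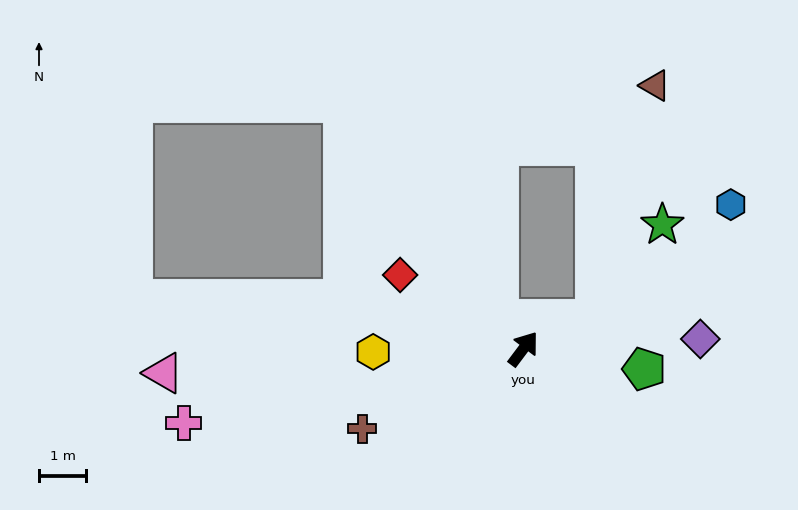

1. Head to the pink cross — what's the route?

turn left 139°, forward 7.4 m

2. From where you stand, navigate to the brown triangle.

blocked — turn right 31°, forward 1.7 m, then turn left 54°, forward 5.1 m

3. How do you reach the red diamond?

turn left 96°, forward 3.1 m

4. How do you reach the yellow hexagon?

turn left 128°, forward 3.2 m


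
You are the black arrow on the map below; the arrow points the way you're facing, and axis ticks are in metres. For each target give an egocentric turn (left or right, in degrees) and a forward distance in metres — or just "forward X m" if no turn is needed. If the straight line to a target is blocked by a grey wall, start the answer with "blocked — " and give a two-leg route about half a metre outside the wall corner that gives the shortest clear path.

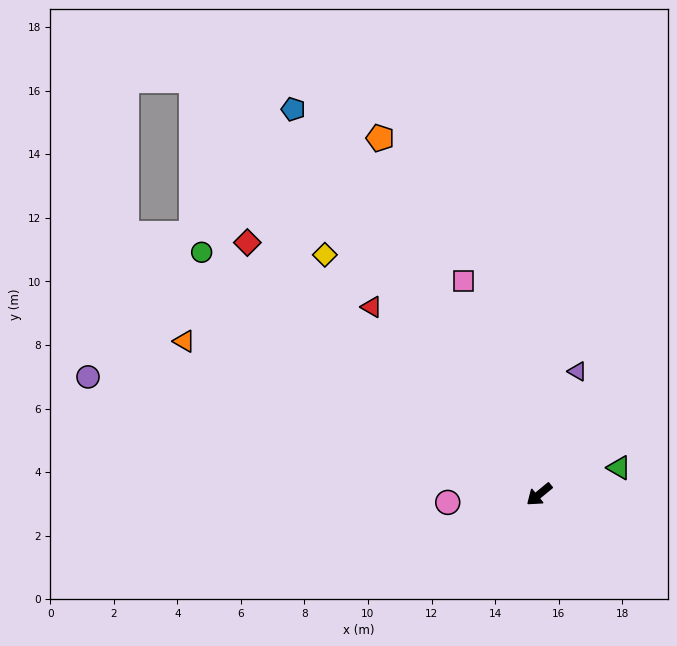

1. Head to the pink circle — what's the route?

turn right 34°, forward 2.9 m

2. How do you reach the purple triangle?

turn right 147°, forward 4.1 m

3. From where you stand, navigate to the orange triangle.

turn right 63°, forward 12.2 m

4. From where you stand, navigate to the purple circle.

turn right 54°, forward 14.7 m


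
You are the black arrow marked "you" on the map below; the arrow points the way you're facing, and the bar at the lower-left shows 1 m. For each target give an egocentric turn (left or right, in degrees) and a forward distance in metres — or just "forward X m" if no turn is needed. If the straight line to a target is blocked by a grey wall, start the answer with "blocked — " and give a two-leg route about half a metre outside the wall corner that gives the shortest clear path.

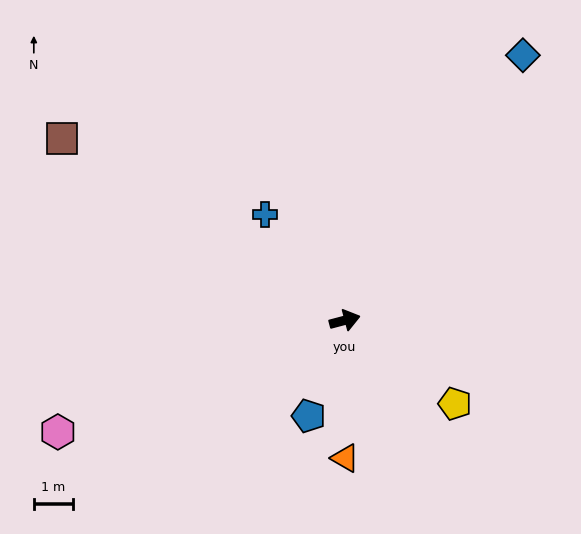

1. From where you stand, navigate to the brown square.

turn left 132°, forward 8.5 m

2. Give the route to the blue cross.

turn left 112°, forward 3.4 m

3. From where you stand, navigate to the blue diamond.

turn left 41°, forward 8.1 m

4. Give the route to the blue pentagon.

turn right 126°, forward 2.6 m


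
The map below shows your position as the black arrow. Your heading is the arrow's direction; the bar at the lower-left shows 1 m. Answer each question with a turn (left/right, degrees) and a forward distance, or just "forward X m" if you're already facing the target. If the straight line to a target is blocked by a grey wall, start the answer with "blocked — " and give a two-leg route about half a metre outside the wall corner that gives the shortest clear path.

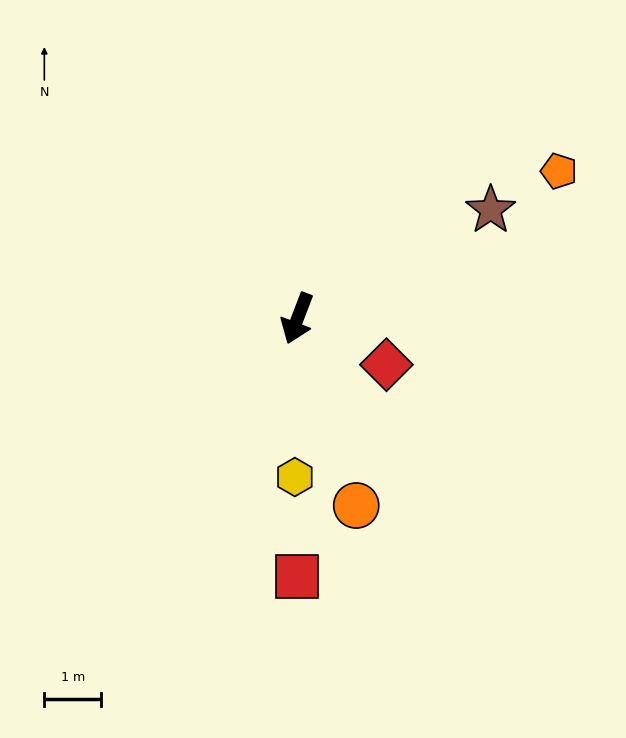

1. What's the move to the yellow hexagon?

turn left 20°, forward 2.8 m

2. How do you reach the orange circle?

turn left 38°, forward 3.4 m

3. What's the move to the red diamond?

turn left 84°, forward 1.8 m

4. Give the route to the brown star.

turn left 140°, forward 3.9 m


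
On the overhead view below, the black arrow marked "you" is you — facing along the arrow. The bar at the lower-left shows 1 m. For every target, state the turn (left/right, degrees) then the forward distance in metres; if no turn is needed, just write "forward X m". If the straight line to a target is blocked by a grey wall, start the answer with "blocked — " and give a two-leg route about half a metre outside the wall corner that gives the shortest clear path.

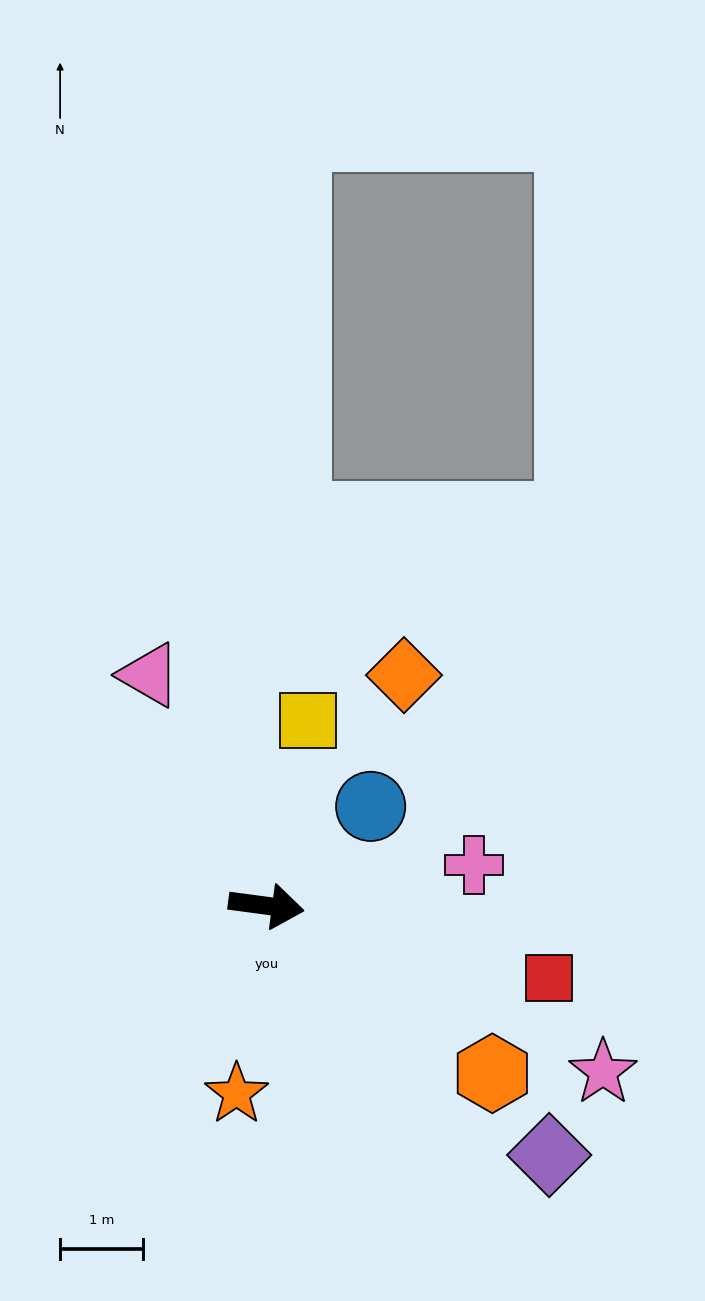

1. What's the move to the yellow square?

turn left 85°, forward 2.3 m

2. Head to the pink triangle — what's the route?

turn left 125°, forward 3.1 m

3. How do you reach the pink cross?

turn left 19°, forward 2.6 m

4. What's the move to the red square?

turn right 7°, forward 3.5 m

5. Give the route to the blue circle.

turn left 51°, forward 1.7 m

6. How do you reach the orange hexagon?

turn right 29°, forward 3.4 m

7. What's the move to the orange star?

turn right 91°, forward 2.3 m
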